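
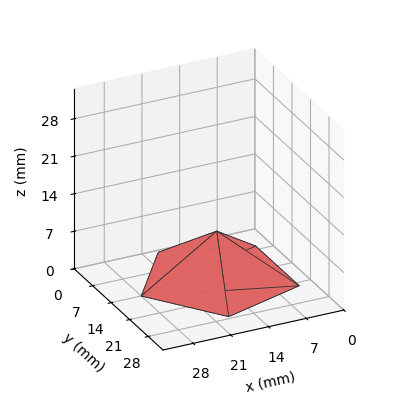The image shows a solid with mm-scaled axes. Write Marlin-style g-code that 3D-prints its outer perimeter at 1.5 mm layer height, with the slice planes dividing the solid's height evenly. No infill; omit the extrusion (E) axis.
Reading the render: the shape is a regular 5-sided pyramid, base circumscribed radius ≈ 14 mm, apex at z ≈ 9 mm (dimensions read to the nearest mm from the axis ticks). For the g-code, the solid's height is divided into equal slices at the stated Δz and each level perimeter traced with G1 moves after a G0 lift.

; perimeter-only toolpath
G21 ; units = mm
G90 ; absolute positioning
G28 ; home
; layer 1
G0 Z1.5
G0 X25.7 Y14.0
G1 X17.6 Y25.1
G1 X4.6 Y20.8
G1 X4.6 Y7.2
G1 X17.6 Y2.9
G1 X25.7 Y14.0
; layer 2
G0 Z3.0
G0 X23.3 Y14.0
G1 X16.9 Y22.9
G1 X6.5 Y19.5
G1 X6.5 Y8.5
G1 X16.9 Y5.1
G1 X23.3 Y14.0
; layer 3
G0 Z4.5
G0 X21.0 Y14.0
G1 X16.1 Y20.6
G1 X8.3 Y18.1
G1 X8.3 Y9.9
G1 X16.1 Y7.3
G1 X21.0 Y14.0
; layer 4
G0 Z6.0
G0 X18.7 Y14.0
G1 X15.4 Y18.4
G1 X10.2 Y16.7
G1 X10.2 Y11.3
G1 X15.4 Y9.6
G1 X18.7 Y14.0
; layer 5
G0 Z7.5
G0 X16.3 Y14.0
G1 X14.7 Y16.2
G1 X12.1 Y15.4
G1 X12.1 Y12.6
G1 X14.7 Y11.8
G1 X16.3 Y14.0
M2 ; end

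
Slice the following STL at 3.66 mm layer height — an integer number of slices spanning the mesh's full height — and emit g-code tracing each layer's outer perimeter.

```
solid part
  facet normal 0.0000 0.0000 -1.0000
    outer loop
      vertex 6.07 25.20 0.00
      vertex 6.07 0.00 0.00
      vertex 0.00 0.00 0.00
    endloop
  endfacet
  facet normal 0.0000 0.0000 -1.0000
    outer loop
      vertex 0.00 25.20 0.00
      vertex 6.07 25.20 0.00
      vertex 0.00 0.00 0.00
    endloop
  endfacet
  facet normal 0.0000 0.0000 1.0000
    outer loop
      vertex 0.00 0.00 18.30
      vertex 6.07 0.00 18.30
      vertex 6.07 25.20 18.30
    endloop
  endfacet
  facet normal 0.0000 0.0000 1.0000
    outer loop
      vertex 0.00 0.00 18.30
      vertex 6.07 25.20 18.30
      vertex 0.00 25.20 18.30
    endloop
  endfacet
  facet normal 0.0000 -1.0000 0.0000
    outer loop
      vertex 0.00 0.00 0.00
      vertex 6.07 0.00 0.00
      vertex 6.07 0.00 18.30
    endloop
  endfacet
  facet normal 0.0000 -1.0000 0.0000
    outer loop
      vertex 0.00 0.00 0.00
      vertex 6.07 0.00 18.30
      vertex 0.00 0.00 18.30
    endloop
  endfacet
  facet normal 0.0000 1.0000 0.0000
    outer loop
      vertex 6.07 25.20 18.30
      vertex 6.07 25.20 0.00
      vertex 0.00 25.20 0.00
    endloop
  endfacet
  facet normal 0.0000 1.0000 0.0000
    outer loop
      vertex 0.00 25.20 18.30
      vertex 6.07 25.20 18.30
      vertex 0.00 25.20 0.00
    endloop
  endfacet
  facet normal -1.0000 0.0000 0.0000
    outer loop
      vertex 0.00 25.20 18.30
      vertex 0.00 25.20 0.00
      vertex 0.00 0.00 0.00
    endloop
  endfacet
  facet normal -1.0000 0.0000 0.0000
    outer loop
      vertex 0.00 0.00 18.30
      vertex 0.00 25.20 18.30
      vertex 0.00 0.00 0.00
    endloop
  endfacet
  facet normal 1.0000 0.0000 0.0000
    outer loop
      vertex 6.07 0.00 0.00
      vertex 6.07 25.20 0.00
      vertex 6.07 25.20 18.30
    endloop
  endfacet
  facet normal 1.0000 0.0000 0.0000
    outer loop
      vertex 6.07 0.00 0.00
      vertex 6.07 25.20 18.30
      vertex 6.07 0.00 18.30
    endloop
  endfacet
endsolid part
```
; perimeter-only toolpath
G21 ; units = mm
G90 ; absolute positioning
G28 ; home
; layer 1
G0 Z3.66
G0 X0.00 Y0.00
G1 X6.07 Y0.00
G1 X6.07 Y25.20
G1 X0.00 Y25.20
G1 X0.00 Y0.00
; layer 2
G0 Z7.32
G0 X0.00 Y0.00
G1 X6.07 Y0.00
G1 X6.07 Y25.20
G1 X0.00 Y25.20
G1 X0.00 Y0.00
; layer 3
G0 Z10.98
G0 X0.00 Y0.00
G1 X6.07 Y0.00
G1 X6.07 Y25.20
G1 X0.00 Y25.20
G1 X0.00 Y0.00
; layer 4
G0 Z14.64
G0 X0.00 Y0.00
G1 X6.07 Y0.00
G1 X6.07 Y25.20
G1 X0.00 Y25.20
G1 X0.00 Y0.00
; layer 5
G0 Z18.30
G0 X0.00 Y0.00
G1 X6.07 Y0.00
G1 X6.07 Y25.20
G1 X0.00 Y25.20
G1 X0.00 Y0.00
M2 ; end

The solid is a rectangular box, roughly 6.07 × 25.2 mm footprint and 18.3 mm tall. Slicing at Δz = 3.66 mm — 5 equal slices spanning the solid's height, so layer i sits at z = i·h/5 — gives 5 non-empty perimeters. Each is a 4-segment closed polygon; G0 lifts to the layer z and rapids to the start vertex, then G1 traces the edges.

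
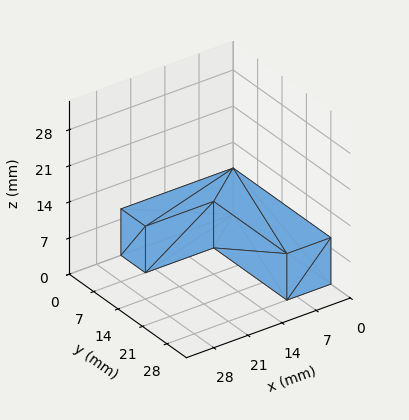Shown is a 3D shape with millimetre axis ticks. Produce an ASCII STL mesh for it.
Reading the render: the shape is an L-shaped prism: outer 23 × 28 mm, arm thicknesses ≈ 7 mm (horizontal) and 9 mm (vertical), extruded 9 mm in z (dimensions read to the nearest mm from the axis ticks). For the STL, each face is triangulated and given an outward normal.

solid part
  facet normal 0.0000 0.0000 -1.0000
    outer loop
      vertex 23.000 7.000 0.000
      vertex 23.000 0.000 0.000
      vertex 0.000 0.000 0.000
    endloop
  endfacet
  facet normal 0.0000 0.0000 -1.0000
    outer loop
      vertex 9.000 7.000 0.000
      vertex 23.000 7.000 0.000
      vertex 0.000 0.000 0.000
    endloop
  endfacet
  facet normal 0.0000 0.0000 -1.0000
    outer loop
      vertex 9.000 28.000 0.000
      vertex 9.000 7.000 0.000
      vertex 0.000 0.000 0.000
    endloop
  endfacet
  facet normal 0.0000 0.0000 -1.0000
    outer loop
      vertex 0.000 28.000 0.000
      vertex 9.000 28.000 0.000
      vertex 0.000 0.000 0.000
    endloop
  endfacet
  facet normal 0.0000 0.0000 1.0000
    outer loop
      vertex 0.000 0.000 9.000
      vertex 23.000 0.000 9.000
      vertex 23.000 7.000 9.000
    endloop
  endfacet
  facet normal 0.0000 0.0000 1.0000
    outer loop
      vertex 0.000 0.000 9.000
      vertex 23.000 7.000 9.000
      vertex 9.000 7.000 9.000
    endloop
  endfacet
  facet normal 0.0000 0.0000 1.0000
    outer loop
      vertex 0.000 0.000 9.000
      vertex 9.000 7.000 9.000
      vertex 9.000 28.000 9.000
    endloop
  endfacet
  facet normal 0.0000 0.0000 1.0000
    outer loop
      vertex 0.000 0.000 9.000
      vertex 9.000 28.000 9.000
      vertex 0.000 28.000 9.000
    endloop
  endfacet
  facet normal 0.0000 -1.0000 0.0000
    outer loop
      vertex 0.000 0.000 0.000
      vertex 23.000 0.000 0.000
      vertex 23.000 0.000 9.000
    endloop
  endfacet
  facet normal 0.0000 -1.0000 0.0000
    outer loop
      vertex 0.000 0.000 0.000
      vertex 23.000 0.000 9.000
      vertex 0.000 0.000 9.000
    endloop
  endfacet
  facet normal 1.0000 0.0000 0.0000
    outer loop
      vertex 23.000 0.000 0.000
      vertex 23.000 7.000 0.000
      vertex 23.000 7.000 9.000
    endloop
  endfacet
  facet normal 1.0000 0.0000 0.0000
    outer loop
      vertex 23.000 0.000 0.000
      vertex 23.000 7.000 9.000
      vertex 23.000 0.000 9.000
    endloop
  endfacet
  facet normal 0.0000 1.0000 0.0000
    outer loop
      vertex 23.000 7.000 0.000
      vertex 9.000 7.000 0.000
      vertex 9.000 7.000 9.000
    endloop
  endfacet
  facet normal 0.0000 1.0000 0.0000
    outer loop
      vertex 23.000 7.000 0.000
      vertex 9.000 7.000 9.000
      vertex 23.000 7.000 9.000
    endloop
  endfacet
  facet normal 1.0000 0.0000 0.0000
    outer loop
      vertex 9.000 7.000 0.000
      vertex 9.000 28.000 0.000
      vertex 9.000 28.000 9.000
    endloop
  endfacet
  facet normal 1.0000 0.0000 0.0000
    outer loop
      vertex 9.000 7.000 0.000
      vertex 9.000 28.000 9.000
      vertex 9.000 7.000 9.000
    endloop
  endfacet
  facet normal 0.0000 1.0000 0.0000
    outer loop
      vertex 9.000 28.000 0.000
      vertex 0.000 28.000 0.000
      vertex 0.000 28.000 9.000
    endloop
  endfacet
  facet normal 0.0000 1.0000 0.0000
    outer loop
      vertex 9.000 28.000 0.000
      vertex 0.000 28.000 9.000
      vertex 9.000 28.000 9.000
    endloop
  endfacet
  facet normal -1.0000 0.0000 0.0000
    outer loop
      vertex 0.000 28.000 0.000
      vertex 0.000 0.000 0.000
      vertex 0.000 0.000 9.000
    endloop
  endfacet
  facet normal -1.0000 0.0000 0.0000
    outer loop
      vertex 0.000 28.000 0.000
      vertex 0.000 0.000 9.000
      vertex 0.000 28.000 9.000
    endloop
  endfacet
endsolid part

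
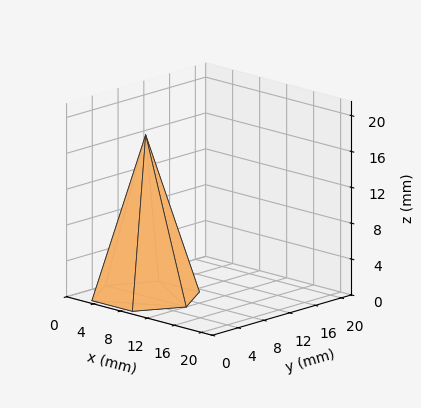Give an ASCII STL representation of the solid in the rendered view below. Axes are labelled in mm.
Reading the render: the shape is a regular 6-sided pyramid, base circumscribed radius ≈ 6 mm, apex at z ≈ 18 mm (dimensions read to the nearest mm from the axis ticks). For the STL, each face is triangulated and given an outward normal.

solid part
  facet normal 0.0000 0.0000 -1.0000
    outer loop
      vertex 3.00 11.20 0.00
      vertex 9.00 11.20 0.00
      vertex 12.00 6.00 0.00
    endloop
  endfacet
  facet normal 0.0000 0.0000 -1.0000
    outer loop
      vertex 0.00 6.00 0.00
      vertex 3.00 11.20 0.00
      vertex 12.00 6.00 0.00
    endloop
  endfacet
  facet normal 0.0000 0.0000 -1.0000
    outer loop
      vertex 3.00 0.80 0.00
      vertex 0.00 6.00 0.00
      vertex 12.00 6.00 0.00
    endloop
  endfacet
  facet normal 0.0000 0.0000 -1.0000
    outer loop
      vertex 9.00 0.80 0.00
      vertex 3.00 0.80 0.00
      vertex 12.00 6.00 0.00
    endloop
  endfacet
  facet normal 0.8322 0.4801 0.2774
    outer loop
      vertex 12.00 6.00 0.00
      vertex 9.00 11.20 0.00
      vertex 6.00 6.00 18.00
    endloop
  endfacet
  facet normal 0.0000 0.9607 0.2775
    outer loop
      vertex 9.00 11.20 0.00
      vertex 3.00 11.20 0.00
      vertex 6.00 6.00 18.00
    endloop
  endfacet
  facet normal -0.8322 0.4801 0.2774
    outer loop
      vertex 3.00 11.20 0.00
      vertex 0.00 6.00 0.00
      vertex 6.00 6.00 18.00
    endloop
  endfacet
  facet normal -0.8322 -0.4801 0.2774
    outer loop
      vertex 0.00 6.00 0.00
      vertex 3.00 0.80 0.00
      vertex 6.00 6.00 18.00
    endloop
  endfacet
  facet normal 0.0000 -0.9607 0.2775
    outer loop
      vertex 3.00 0.80 0.00
      vertex 9.00 0.80 0.00
      vertex 6.00 6.00 18.00
    endloop
  endfacet
  facet normal 0.8322 -0.4801 0.2774
    outer loop
      vertex 9.00 0.80 0.00
      vertex 12.00 6.00 0.00
      vertex 6.00 6.00 18.00
    endloop
  endfacet
endsolid part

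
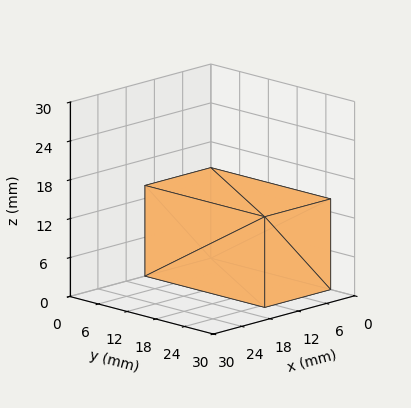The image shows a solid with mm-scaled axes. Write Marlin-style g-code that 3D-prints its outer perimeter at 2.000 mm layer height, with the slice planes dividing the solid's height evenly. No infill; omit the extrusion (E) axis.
Reading the render: the shape is a rectangular box, roughly 14 × 25 mm footprint and 14 mm tall (dimensions read to the nearest mm from the axis ticks). For the g-code, the solid's height is divided into equal slices at the stated Δz and each level perimeter traced with G1 moves after a G0 lift.

; perimeter-only toolpath
G21 ; units = mm
G90 ; absolute positioning
G28 ; home
; layer 1
G0 Z2.000
G0 X0.000 Y0.000
G1 X14.000 Y0.000
G1 X14.000 Y25.000
G1 X0.000 Y25.000
G1 X0.000 Y0.000
; layer 2
G0 Z4.000
G0 X0.000 Y0.000
G1 X14.000 Y0.000
G1 X14.000 Y25.000
G1 X0.000 Y25.000
G1 X0.000 Y0.000
; layer 3
G0 Z6.000
G0 X0.000 Y0.000
G1 X14.000 Y0.000
G1 X14.000 Y25.000
G1 X0.000 Y25.000
G1 X0.000 Y0.000
; layer 4
G0 Z8.000
G0 X0.000 Y0.000
G1 X14.000 Y0.000
G1 X14.000 Y25.000
G1 X0.000 Y25.000
G1 X0.000 Y0.000
; layer 5
G0 Z10.000
G0 X0.000 Y0.000
G1 X14.000 Y0.000
G1 X14.000 Y25.000
G1 X0.000 Y25.000
G1 X0.000 Y0.000
; layer 6
G0 Z12.000
G0 X0.000 Y0.000
G1 X14.000 Y0.000
G1 X14.000 Y25.000
G1 X0.000 Y25.000
G1 X0.000 Y0.000
; layer 7
G0 Z14.000
G0 X0.000 Y0.000
G1 X14.000 Y0.000
G1 X14.000 Y25.000
G1 X0.000 Y25.000
G1 X0.000 Y0.000
M2 ; end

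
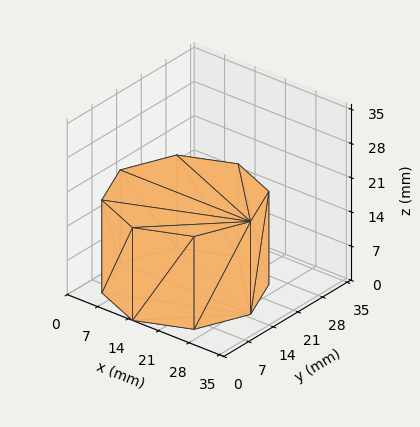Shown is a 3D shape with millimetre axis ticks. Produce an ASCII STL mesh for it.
Reading the render: the shape is a regular 8-sided prism (a cylinder approximated with 8 flat sides), circumscribed radius ≈ 15 mm, height ≈ 19 mm (dimensions read to the nearest mm from the axis ticks). For the STL, each face is triangulated and given an outward normal.

solid part
  facet normal 0.0000 0.0000 -1.0000
    outer loop
      vertex 15.000 30.000 0.000
      vertex 25.607 25.607 0.000
      vertex 30.000 15.000 0.000
    endloop
  endfacet
  facet normal 0.0000 0.0000 -1.0000
    outer loop
      vertex 4.393 25.607 0.000
      vertex 15.000 30.000 0.000
      vertex 30.000 15.000 0.000
    endloop
  endfacet
  facet normal 0.0000 0.0000 -1.0000
    outer loop
      vertex 0.000 15.000 0.000
      vertex 4.393 25.607 0.000
      vertex 30.000 15.000 0.000
    endloop
  endfacet
  facet normal 0.0000 0.0000 -1.0000
    outer loop
      vertex 4.393 4.393 0.000
      vertex 0.000 15.000 0.000
      vertex 30.000 15.000 0.000
    endloop
  endfacet
  facet normal 0.0000 0.0000 -1.0000
    outer loop
      vertex 15.000 0.000 0.000
      vertex 4.393 4.393 0.000
      vertex 30.000 15.000 0.000
    endloop
  endfacet
  facet normal 0.0000 0.0000 -1.0000
    outer loop
      vertex 25.607 4.393 0.000
      vertex 15.000 0.000 0.000
      vertex 30.000 15.000 0.000
    endloop
  endfacet
  facet normal 0.0000 0.0000 1.0000
    outer loop
      vertex 30.000 15.000 19.000
      vertex 25.607 25.607 19.000
      vertex 15.000 30.000 19.000
    endloop
  endfacet
  facet normal 0.0000 0.0000 1.0000
    outer loop
      vertex 30.000 15.000 19.000
      vertex 15.000 30.000 19.000
      vertex 4.393 25.607 19.000
    endloop
  endfacet
  facet normal 0.0000 0.0000 1.0000
    outer loop
      vertex 30.000 15.000 19.000
      vertex 4.393 25.607 19.000
      vertex 0.000 15.000 19.000
    endloop
  endfacet
  facet normal 0.0000 0.0000 1.0000
    outer loop
      vertex 30.000 15.000 19.000
      vertex 0.000 15.000 19.000
      vertex 4.393 4.393 19.000
    endloop
  endfacet
  facet normal 0.0000 0.0000 1.0000
    outer loop
      vertex 30.000 15.000 19.000
      vertex 4.393 4.393 19.000
      vertex 15.000 0.000 19.000
    endloop
  endfacet
  facet normal 0.0000 0.0000 1.0000
    outer loop
      vertex 30.000 15.000 19.000
      vertex 15.000 0.000 19.000
      vertex 25.607 4.393 19.000
    endloop
  endfacet
  facet normal 0.9239 0.3826 0.0000
    outer loop
      vertex 30.000 15.000 0.000
      vertex 25.607 25.607 0.000
      vertex 25.607 25.607 19.000
    endloop
  endfacet
  facet normal 0.9239 0.3826 0.0000
    outer loop
      vertex 30.000 15.000 0.000
      vertex 25.607 25.607 19.000
      vertex 30.000 15.000 19.000
    endloop
  endfacet
  facet normal 0.3826 0.9239 0.0000
    outer loop
      vertex 25.607 25.607 0.000
      vertex 15.000 30.000 0.000
      vertex 15.000 30.000 19.000
    endloop
  endfacet
  facet normal 0.3826 0.9239 0.0000
    outer loop
      vertex 25.607 25.607 0.000
      vertex 15.000 30.000 19.000
      vertex 25.607 25.607 19.000
    endloop
  endfacet
  facet normal -0.3826 0.9239 0.0000
    outer loop
      vertex 15.000 30.000 0.000
      vertex 4.393 25.607 0.000
      vertex 4.393 25.607 19.000
    endloop
  endfacet
  facet normal -0.3826 0.9239 0.0000
    outer loop
      vertex 15.000 30.000 0.000
      vertex 4.393 25.607 19.000
      vertex 15.000 30.000 19.000
    endloop
  endfacet
  facet normal -0.9239 0.3826 0.0000
    outer loop
      vertex 4.393 25.607 0.000
      vertex 0.000 15.000 0.000
      vertex 0.000 15.000 19.000
    endloop
  endfacet
  facet normal -0.9239 0.3826 0.0000
    outer loop
      vertex 4.393 25.607 0.000
      vertex 0.000 15.000 19.000
      vertex 4.393 25.607 19.000
    endloop
  endfacet
  facet normal -0.9239 -0.3826 0.0000
    outer loop
      vertex 0.000 15.000 0.000
      vertex 4.393 4.393 0.000
      vertex 4.393 4.393 19.000
    endloop
  endfacet
  facet normal -0.9239 -0.3826 0.0000
    outer loop
      vertex 0.000 15.000 0.000
      vertex 4.393 4.393 19.000
      vertex 0.000 15.000 19.000
    endloop
  endfacet
  facet normal -0.3826 -0.9239 0.0000
    outer loop
      vertex 4.393 4.393 0.000
      vertex 15.000 0.000 0.000
      vertex 15.000 0.000 19.000
    endloop
  endfacet
  facet normal -0.3826 -0.9239 0.0000
    outer loop
      vertex 4.393 4.393 0.000
      vertex 15.000 0.000 19.000
      vertex 4.393 4.393 19.000
    endloop
  endfacet
  facet normal 0.3826 -0.9239 0.0000
    outer loop
      vertex 15.000 0.000 0.000
      vertex 25.607 4.393 0.000
      vertex 25.607 4.393 19.000
    endloop
  endfacet
  facet normal 0.3826 -0.9239 0.0000
    outer loop
      vertex 15.000 0.000 0.000
      vertex 25.607 4.393 19.000
      vertex 15.000 0.000 19.000
    endloop
  endfacet
  facet normal 0.9239 -0.3826 0.0000
    outer loop
      vertex 25.607 4.393 0.000
      vertex 30.000 15.000 0.000
      vertex 30.000 15.000 19.000
    endloop
  endfacet
  facet normal 0.9239 -0.3826 0.0000
    outer loop
      vertex 25.607 4.393 0.000
      vertex 30.000 15.000 19.000
      vertex 25.607 4.393 19.000
    endloop
  endfacet
endsolid part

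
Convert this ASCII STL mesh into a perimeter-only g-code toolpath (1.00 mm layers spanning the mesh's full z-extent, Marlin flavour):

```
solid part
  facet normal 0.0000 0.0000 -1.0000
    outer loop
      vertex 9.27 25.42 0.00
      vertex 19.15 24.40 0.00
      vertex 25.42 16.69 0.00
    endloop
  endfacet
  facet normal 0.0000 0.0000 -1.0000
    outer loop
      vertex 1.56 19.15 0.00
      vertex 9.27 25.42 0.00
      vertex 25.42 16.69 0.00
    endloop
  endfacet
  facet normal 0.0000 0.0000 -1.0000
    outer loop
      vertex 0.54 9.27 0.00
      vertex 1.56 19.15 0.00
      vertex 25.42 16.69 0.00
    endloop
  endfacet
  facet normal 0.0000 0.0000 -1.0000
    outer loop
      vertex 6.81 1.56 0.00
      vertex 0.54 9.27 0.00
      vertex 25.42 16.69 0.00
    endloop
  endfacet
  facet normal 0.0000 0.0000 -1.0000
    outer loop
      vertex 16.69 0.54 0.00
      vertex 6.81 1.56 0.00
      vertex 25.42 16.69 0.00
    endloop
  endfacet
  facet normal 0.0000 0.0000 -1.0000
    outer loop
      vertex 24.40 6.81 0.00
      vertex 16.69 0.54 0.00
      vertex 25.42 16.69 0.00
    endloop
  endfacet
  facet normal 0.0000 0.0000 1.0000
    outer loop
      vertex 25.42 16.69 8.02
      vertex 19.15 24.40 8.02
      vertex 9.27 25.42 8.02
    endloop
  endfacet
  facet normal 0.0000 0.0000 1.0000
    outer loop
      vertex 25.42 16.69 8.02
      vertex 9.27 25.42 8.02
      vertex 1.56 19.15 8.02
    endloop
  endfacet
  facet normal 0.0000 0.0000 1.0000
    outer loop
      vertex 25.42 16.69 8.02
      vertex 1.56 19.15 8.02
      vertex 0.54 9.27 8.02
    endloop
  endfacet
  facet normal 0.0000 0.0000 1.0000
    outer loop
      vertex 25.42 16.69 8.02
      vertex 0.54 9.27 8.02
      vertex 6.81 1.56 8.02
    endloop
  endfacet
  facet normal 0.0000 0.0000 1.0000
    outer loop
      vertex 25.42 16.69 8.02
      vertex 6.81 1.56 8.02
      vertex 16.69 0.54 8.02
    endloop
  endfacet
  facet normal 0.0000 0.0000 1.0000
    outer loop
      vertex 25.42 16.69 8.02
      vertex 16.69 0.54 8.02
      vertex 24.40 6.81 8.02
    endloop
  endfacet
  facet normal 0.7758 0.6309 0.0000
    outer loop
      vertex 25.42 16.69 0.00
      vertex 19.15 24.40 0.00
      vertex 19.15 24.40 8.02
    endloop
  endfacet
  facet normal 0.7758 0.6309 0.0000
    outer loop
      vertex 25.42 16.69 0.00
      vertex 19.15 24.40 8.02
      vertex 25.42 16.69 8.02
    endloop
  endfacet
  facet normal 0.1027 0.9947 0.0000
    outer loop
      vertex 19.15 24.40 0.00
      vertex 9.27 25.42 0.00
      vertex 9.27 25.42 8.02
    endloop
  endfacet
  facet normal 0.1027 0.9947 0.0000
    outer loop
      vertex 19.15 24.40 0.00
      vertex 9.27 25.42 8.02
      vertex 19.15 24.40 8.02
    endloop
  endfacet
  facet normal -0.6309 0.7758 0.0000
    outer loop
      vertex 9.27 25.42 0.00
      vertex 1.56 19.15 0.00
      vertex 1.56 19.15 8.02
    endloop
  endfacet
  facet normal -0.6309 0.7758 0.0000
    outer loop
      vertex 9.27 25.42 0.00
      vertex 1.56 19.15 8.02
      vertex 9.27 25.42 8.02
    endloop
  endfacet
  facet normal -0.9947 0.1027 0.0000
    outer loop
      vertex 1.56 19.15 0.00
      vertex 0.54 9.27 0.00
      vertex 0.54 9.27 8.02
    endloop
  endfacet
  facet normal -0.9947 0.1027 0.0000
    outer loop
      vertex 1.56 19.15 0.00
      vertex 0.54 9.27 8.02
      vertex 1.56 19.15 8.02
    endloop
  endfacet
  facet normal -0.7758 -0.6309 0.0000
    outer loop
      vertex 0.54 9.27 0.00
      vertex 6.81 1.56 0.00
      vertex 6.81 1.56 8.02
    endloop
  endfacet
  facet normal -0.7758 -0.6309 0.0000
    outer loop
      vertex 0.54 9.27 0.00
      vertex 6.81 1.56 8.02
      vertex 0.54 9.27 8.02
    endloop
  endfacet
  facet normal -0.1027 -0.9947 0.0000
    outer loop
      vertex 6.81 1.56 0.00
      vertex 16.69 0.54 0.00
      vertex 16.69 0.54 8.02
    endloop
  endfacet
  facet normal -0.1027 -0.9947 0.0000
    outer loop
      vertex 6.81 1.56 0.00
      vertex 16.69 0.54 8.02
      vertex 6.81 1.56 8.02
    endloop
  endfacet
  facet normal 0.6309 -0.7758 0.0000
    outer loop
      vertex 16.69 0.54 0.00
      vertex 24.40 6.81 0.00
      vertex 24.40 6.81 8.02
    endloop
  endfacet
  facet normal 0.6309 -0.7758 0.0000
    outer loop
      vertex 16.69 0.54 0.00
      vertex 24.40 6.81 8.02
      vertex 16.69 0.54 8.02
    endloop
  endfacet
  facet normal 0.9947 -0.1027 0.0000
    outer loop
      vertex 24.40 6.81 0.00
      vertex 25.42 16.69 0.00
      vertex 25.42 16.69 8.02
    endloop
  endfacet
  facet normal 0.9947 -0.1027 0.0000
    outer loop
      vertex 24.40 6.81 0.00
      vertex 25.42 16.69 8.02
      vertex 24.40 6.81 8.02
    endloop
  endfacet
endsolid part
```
; perimeter-only toolpath
G21 ; units = mm
G90 ; absolute positioning
G28 ; home
; layer 1
G0 Z1.00
G0 X25.42 Y16.69
G1 X19.15 Y24.40
G1 X9.27 Y25.42
G1 X1.56 Y19.15
G1 X0.54 Y9.27
G1 X6.81 Y1.56
G1 X16.69 Y0.54
G1 X24.40 Y6.81
G1 X25.42 Y16.69
; layer 2
G0 Z2.00
G0 X25.42 Y16.69
G1 X19.15 Y24.40
G1 X9.27 Y25.42
G1 X1.56 Y19.15
G1 X0.54 Y9.27
G1 X6.81 Y1.56
G1 X16.69 Y0.54
G1 X24.40 Y6.81
G1 X25.42 Y16.69
; layer 3
G0 Z3.01
G0 X25.42 Y16.69
G1 X19.15 Y24.40
G1 X9.27 Y25.42
G1 X1.56 Y19.15
G1 X0.54 Y9.27
G1 X6.81 Y1.56
G1 X16.69 Y0.54
G1 X24.40 Y6.81
G1 X25.42 Y16.69
; layer 4
G0 Z4.01
G0 X25.42 Y16.69
G1 X19.15 Y24.40
G1 X9.27 Y25.42
G1 X1.56 Y19.15
G1 X0.54 Y9.27
G1 X6.81 Y1.56
G1 X16.69 Y0.54
G1 X24.40 Y6.81
G1 X25.42 Y16.69
; layer 5
G0 Z5.01
G0 X25.42 Y16.69
G1 X19.15 Y24.40
G1 X9.27 Y25.42
G1 X1.56 Y19.15
G1 X0.54 Y9.27
G1 X6.81 Y1.56
G1 X16.69 Y0.54
G1 X24.40 Y6.81
G1 X25.42 Y16.69
; layer 6
G0 Z6.01
G0 X25.42 Y16.69
G1 X19.15 Y24.40
G1 X9.27 Y25.42
G1 X1.56 Y19.15
G1 X0.54 Y9.27
G1 X6.81 Y1.56
G1 X16.69 Y0.54
G1 X24.40 Y6.81
G1 X25.42 Y16.69
; layer 7
G0 Z7.02
G0 X25.42 Y16.69
G1 X19.15 Y24.40
G1 X9.27 Y25.42
G1 X1.56 Y19.15
G1 X0.54 Y9.27
G1 X6.81 Y1.56
G1 X16.69 Y0.54
G1 X24.40 Y6.81
G1 X25.42 Y16.69
; layer 8
G0 Z8.02
G0 X25.42 Y16.69
G1 X19.15 Y24.40
G1 X9.27 Y25.42
G1 X1.56 Y19.15
G1 X0.54 Y9.27
G1 X6.81 Y1.56
G1 X16.69 Y0.54
G1 X24.40 Y6.81
G1 X25.42 Y16.69
M2 ; end

The solid is a regular 8-sided prism (a cylinder approximated with 8 flat sides), circumscribed radius ≈ 13 mm, height ≈ 8.02 mm. Slicing at Δz = 1.00 mm — 8 equal slices spanning the solid's height, so layer i sits at z = i·h/8 — gives 8 non-empty perimeters. Each is a 8-segment closed polygon; G0 lifts to the layer z and rapids to the start vertex, then G1 traces the edges.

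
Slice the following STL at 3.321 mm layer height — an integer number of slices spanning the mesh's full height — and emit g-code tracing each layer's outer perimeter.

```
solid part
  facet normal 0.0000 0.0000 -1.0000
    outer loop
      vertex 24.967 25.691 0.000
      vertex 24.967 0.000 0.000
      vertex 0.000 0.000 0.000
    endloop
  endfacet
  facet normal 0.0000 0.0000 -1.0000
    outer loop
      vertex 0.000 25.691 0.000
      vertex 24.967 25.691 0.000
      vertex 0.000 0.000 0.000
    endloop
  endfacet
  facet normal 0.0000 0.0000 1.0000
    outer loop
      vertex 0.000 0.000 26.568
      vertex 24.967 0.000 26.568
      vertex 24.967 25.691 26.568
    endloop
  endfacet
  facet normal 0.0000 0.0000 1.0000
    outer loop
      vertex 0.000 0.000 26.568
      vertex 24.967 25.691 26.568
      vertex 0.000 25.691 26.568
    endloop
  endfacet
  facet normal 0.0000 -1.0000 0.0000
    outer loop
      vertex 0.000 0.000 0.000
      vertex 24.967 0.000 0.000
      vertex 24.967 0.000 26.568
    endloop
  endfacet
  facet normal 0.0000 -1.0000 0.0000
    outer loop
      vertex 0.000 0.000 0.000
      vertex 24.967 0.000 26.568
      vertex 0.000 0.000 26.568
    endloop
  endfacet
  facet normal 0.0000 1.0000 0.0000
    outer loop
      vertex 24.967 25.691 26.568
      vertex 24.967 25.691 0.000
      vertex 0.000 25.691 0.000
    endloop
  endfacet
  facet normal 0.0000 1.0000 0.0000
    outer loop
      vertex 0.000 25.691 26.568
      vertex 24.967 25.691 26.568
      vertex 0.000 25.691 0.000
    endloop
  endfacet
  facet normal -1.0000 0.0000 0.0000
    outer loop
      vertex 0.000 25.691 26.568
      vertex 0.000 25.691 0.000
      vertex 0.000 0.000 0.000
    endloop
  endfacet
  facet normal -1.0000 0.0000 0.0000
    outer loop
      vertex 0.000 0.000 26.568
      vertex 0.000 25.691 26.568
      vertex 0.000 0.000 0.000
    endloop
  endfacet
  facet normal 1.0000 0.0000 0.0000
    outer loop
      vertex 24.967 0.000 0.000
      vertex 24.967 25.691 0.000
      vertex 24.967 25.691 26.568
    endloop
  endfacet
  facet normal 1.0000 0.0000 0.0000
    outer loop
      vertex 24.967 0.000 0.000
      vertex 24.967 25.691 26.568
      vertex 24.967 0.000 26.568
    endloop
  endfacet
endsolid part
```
; perimeter-only toolpath
G21 ; units = mm
G90 ; absolute positioning
G28 ; home
; layer 1
G0 Z3.321
G0 X0.000 Y0.000
G1 X24.967 Y0.000
G1 X24.967 Y25.691
G1 X0.000 Y25.691
G1 X0.000 Y0.000
; layer 2
G0 Z6.642
G0 X0.000 Y0.000
G1 X24.967 Y0.000
G1 X24.967 Y25.691
G1 X0.000 Y25.691
G1 X0.000 Y0.000
; layer 3
G0 Z9.963
G0 X0.000 Y0.000
G1 X24.967 Y0.000
G1 X24.967 Y25.691
G1 X0.000 Y25.691
G1 X0.000 Y0.000
; layer 4
G0 Z13.284
G0 X0.000 Y0.000
G1 X24.967 Y0.000
G1 X24.967 Y25.691
G1 X0.000 Y25.691
G1 X0.000 Y0.000
; layer 5
G0 Z16.605
G0 X0.000 Y0.000
G1 X24.967 Y0.000
G1 X24.967 Y25.691
G1 X0.000 Y25.691
G1 X0.000 Y0.000
; layer 6
G0 Z19.926
G0 X0.000 Y0.000
G1 X24.967 Y0.000
G1 X24.967 Y25.691
G1 X0.000 Y25.691
G1 X0.000 Y0.000
; layer 7
G0 Z23.247
G0 X0.000 Y0.000
G1 X24.967 Y0.000
G1 X24.967 Y25.691
G1 X0.000 Y25.691
G1 X0.000 Y0.000
; layer 8
G0 Z26.568
G0 X0.000 Y0.000
G1 X24.967 Y0.000
G1 X24.967 Y25.691
G1 X0.000 Y25.691
G1 X0.000 Y0.000
M2 ; end

The solid is a rectangular box, roughly 25 × 25.7 mm footprint and 26.6 mm tall. Slicing at Δz = 3.321 mm — 8 equal slices spanning the solid's height, so layer i sits at z = i·h/8 — gives 8 non-empty perimeters. Each is a 4-segment closed polygon; G0 lifts to the layer z and rapids to the start vertex, then G1 traces the edges.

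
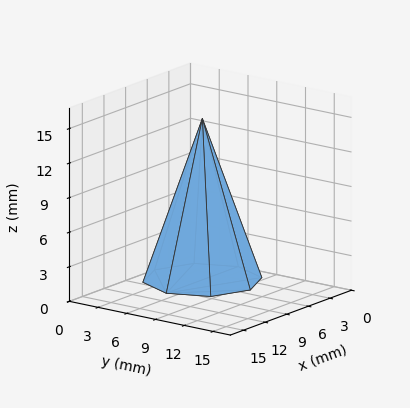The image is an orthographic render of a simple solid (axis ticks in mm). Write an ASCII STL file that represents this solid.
Reading the render: the shape is a regular 8-sided pyramid, base circumscribed radius ≈ 5 mm, apex at z ≈ 14 mm (dimensions read to the nearest mm from the axis ticks). For the STL, each face is triangulated and given an outward normal.

solid part
  facet normal 0.0000 0.0000 -1.0000
    outer loop
      vertex 5.00 10.00 0.00
      vertex 8.54 8.54 0.00
      vertex 10.00 5.00 0.00
    endloop
  endfacet
  facet normal 0.0000 0.0000 -1.0000
    outer loop
      vertex 1.46 8.54 0.00
      vertex 5.00 10.00 0.00
      vertex 10.00 5.00 0.00
    endloop
  endfacet
  facet normal 0.0000 0.0000 -1.0000
    outer loop
      vertex 0.00 5.00 0.00
      vertex 1.46 8.54 0.00
      vertex 10.00 5.00 0.00
    endloop
  endfacet
  facet normal 0.0000 0.0000 -1.0000
    outer loop
      vertex 1.46 1.46 0.00
      vertex 0.00 5.00 0.00
      vertex 10.00 5.00 0.00
    endloop
  endfacet
  facet normal 0.0000 0.0000 -1.0000
    outer loop
      vertex 5.00 0.00 0.00
      vertex 1.46 1.46 0.00
      vertex 10.00 5.00 0.00
    endloop
  endfacet
  facet normal 0.0000 0.0000 -1.0000
    outer loop
      vertex 8.54 1.46 0.00
      vertex 5.00 0.00 0.00
      vertex 10.00 5.00 0.00
    endloop
  endfacet
  facet normal 0.8779 0.3621 0.3135
    outer loop
      vertex 10.00 5.00 0.00
      vertex 8.54 8.54 0.00
      vertex 5.00 5.00 14.00
    endloop
  endfacet
  facet normal 0.3621 0.8779 0.3135
    outer loop
      vertex 8.54 8.54 0.00
      vertex 5.00 10.00 0.00
      vertex 5.00 5.00 14.00
    endloop
  endfacet
  facet normal -0.3621 0.8779 0.3135
    outer loop
      vertex 5.00 10.00 0.00
      vertex 1.46 8.54 0.00
      vertex 5.00 5.00 14.00
    endloop
  endfacet
  facet normal -0.8779 0.3621 0.3135
    outer loop
      vertex 1.46 8.54 0.00
      vertex 0.00 5.00 0.00
      vertex 5.00 5.00 14.00
    endloop
  endfacet
  facet normal -0.8779 -0.3621 0.3135
    outer loop
      vertex 0.00 5.00 0.00
      vertex 1.46 1.46 0.00
      vertex 5.00 5.00 14.00
    endloop
  endfacet
  facet normal -0.3621 -0.8779 0.3135
    outer loop
      vertex 1.46 1.46 0.00
      vertex 5.00 0.00 0.00
      vertex 5.00 5.00 14.00
    endloop
  endfacet
  facet normal 0.3621 -0.8779 0.3135
    outer loop
      vertex 5.00 0.00 0.00
      vertex 8.54 1.46 0.00
      vertex 5.00 5.00 14.00
    endloop
  endfacet
  facet normal 0.8779 -0.3621 0.3135
    outer loop
      vertex 8.54 1.46 0.00
      vertex 10.00 5.00 0.00
      vertex 5.00 5.00 14.00
    endloop
  endfacet
endsolid part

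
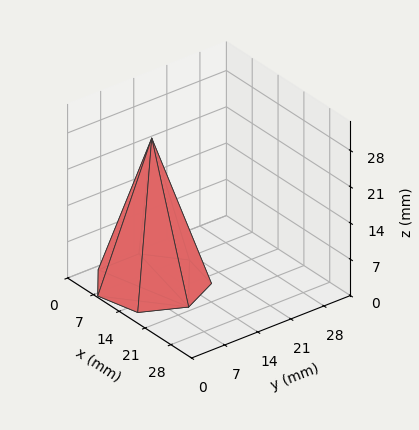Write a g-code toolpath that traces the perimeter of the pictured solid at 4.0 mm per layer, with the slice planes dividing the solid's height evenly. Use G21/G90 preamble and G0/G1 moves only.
Reading the render: the shape is a regular 7-sided pyramid, base circumscribed radius ≈ 10 mm, apex at z ≈ 28 mm (dimensions read to the nearest mm from the axis ticks). For the g-code, the solid's height is divided into equal slices at the stated Δz and each level perimeter traced with G1 moves after a G0 lift.

; perimeter-only toolpath
G21 ; units = mm
G90 ; absolute positioning
G28 ; home
; layer 1
G0 Z4.0
G0 X18.6 Y10.0
G1 X15.3 Y16.7
G1 X8.1 Y18.3
G1 X2.3 Y13.7
G1 X2.3 Y6.3
G1 X8.1 Y1.7
G1 X15.3 Y3.3
G1 X18.6 Y10.0
; layer 2
G0 Z8.0
G0 X17.1 Y10.0
G1 X14.4 Y15.6
G1 X8.4 Y16.9
G1 X3.6 Y13.1
G1 X3.6 Y6.9
G1 X8.4 Y3.1
G1 X14.4 Y4.4
G1 X17.1 Y10.0
; layer 3
G0 Z12.0
G0 X15.7 Y10.0
G1 X13.5 Y14.5
G1 X8.7 Y15.5
G1 X4.9 Y12.5
G1 X4.9 Y7.5
G1 X8.7 Y4.5
G1 X13.5 Y5.5
G1 X15.7 Y10.0
; layer 4
G0 Z16.0
G0 X14.3 Y10.0
G1 X12.7 Y13.3
G1 X9.1 Y14.2
G1 X6.1 Y11.8
G1 X6.1 Y8.2
G1 X9.1 Y5.8
G1 X12.7 Y6.7
G1 X14.3 Y10.0
; layer 5
G0 Z20.0
G0 X12.9 Y10.0
G1 X11.8 Y12.2
G1 X9.4 Y12.8
G1 X7.4 Y11.2
G1 X7.4 Y8.8
G1 X9.4 Y7.2
G1 X11.8 Y7.8
G1 X12.9 Y10.0
; layer 6
G0 Z24.0
G0 X11.4 Y10.0
G1 X10.9 Y11.1
G1 X9.7 Y11.4
G1 X8.7 Y10.6
G1 X8.7 Y9.4
G1 X9.7 Y8.6
G1 X10.9 Y8.9
G1 X11.4 Y10.0
M2 ; end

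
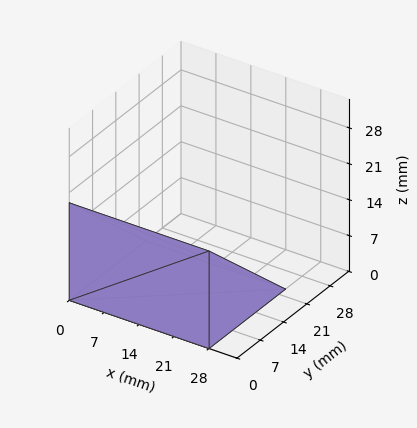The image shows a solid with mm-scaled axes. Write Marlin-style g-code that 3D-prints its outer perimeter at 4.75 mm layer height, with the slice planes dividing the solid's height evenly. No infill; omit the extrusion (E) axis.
Reading the render: the shape is a wedge (ramp): 28 × 23 mm base, rising to 19 mm along the y=0 edge and sloping linearly to z=0 at y=23 (dimensions read to the nearest mm from the axis ticks). For the g-code, the solid's height is divided into equal slices at the stated Δz and each level perimeter traced with G1 moves after a G0 lift.

; perimeter-only toolpath
G21 ; units = mm
G90 ; absolute positioning
G28 ; home
; layer 1
G0 Z4.75
G0 X0.00 Y0.00
G1 X28.00 Y0.00
G1 X28.00 Y17.25
G1 X0.00 Y17.25
G1 X0.00 Y0.00
; layer 2
G0 Z9.50
G0 X0.00 Y0.00
G1 X28.00 Y0.00
G1 X28.00 Y11.50
G1 X0.00 Y11.50
G1 X0.00 Y0.00
; layer 3
G0 Z14.25
G0 X0.00 Y0.00
G1 X28.00 Y0.00
G1 X28.00 Y5.75
G1 X0.00 Y5.75
G1 X0.00 Y0.00
M2 ; end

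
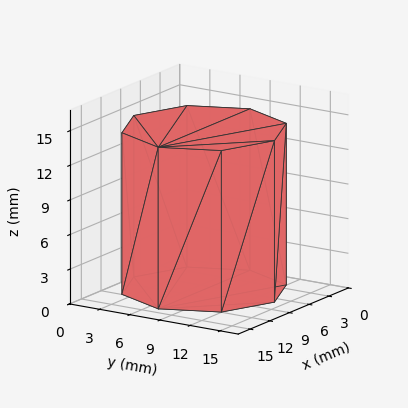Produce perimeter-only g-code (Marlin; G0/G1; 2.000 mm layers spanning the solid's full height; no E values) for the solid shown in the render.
Reading the render: the shape is a regular 8-sided prism (a cylinder approximated with 8 flat sides), circumscribed radius ≈ 7 mm, height ≈ 14 mm (dimensions read to the nearest mm from the axis ticks). For the g-code, the solid's height is divided into equal slices at the stated Δz and each level perimeter traced with G1 moves after a G0 lift.

; perimeter-only toolpath
G21 ; units = mm
G90 ; absolute positioning
G28 ; home
; layer 1
G0 Z2.000
G0 X14.000 Y7.000
G1 X11.950 Y11.950
G1 X7.000 Y14.000
G1 X2.050 Y11.950
G1 X0.000 Y7.000
G1 X2.050 Y2.050
G1 X7.000 Y0.000
G1 X11.950 Y2.050
G1 X14.000 Y7.000
; layer 2
G0 Z4.000
G0 X14.000 Y7.000
G1 X11.950 Y11.950
G1 X7.000 Y14.000
G1 X2.050 Y11.950
G1 X0.000 Y7.000
G1 X2.050 Y2.050
G1 X7.000 Y0.000
G1 X11.950 Y2.050
G1 X14.000 Y7.000
; layer 3
G0 Z6.000
G0 X14.000 Y7.000
G1 X11.950 Y11.950
G1 X7.000 Y14.000
G1 X2.050 Y11.950
G1 X0.000 Y7.000
G1 X2.050 Y2.050
G1 X7.000 Y0.000
G1 X11.950 Y2.050
G1 X14.000 Y7.000
; layer 4
G0 Z8.000
G0 X14.000 Y7.000
G1 X11.950 Y11.950
G1 X7.000 Y14.000
G1 X2.050 Y11.950
G1 X0.000 Y7.000
G1 X2.050 Y2.050
G1 X7.000 Y0.000
G1 X11.950 Y2.050
G1 X14.000 Y7.000
; layer 5
G0 Z10.000
G0 X14.000 Y7.000
G1 X11.950 Y11.950
G1 X7.000 Y14.000
G1 X2.050 Y11.950
G1 X0.000 Y7.000
G1 X2.050 Y2.050
G1 X7.000 Y0.000
G1 X11.950 Y2.050
G1 X14.000 Y7.000
; layer 6
G0 Z12.000
G0 X14.000 Y7.000
G1 X11.950 Y11.950
G1 X7.000 Y14.000
G1 X2.050 Y11.950
G1 X0.000 Y7.000
G1 X2.050 Y2.050
G1 X7.000 Y0.000
G1 X11.950 Y2.050
G1 X14.000 Y7.000
; layer 7
G0 Z14.000
G0 X14.000 Y7.000
G1 X11.950 Y11.950
G1 X7.000 Y14.000
G1 X2.050 Y11.950
G1 X0.000 Y7.000
G1 X2.050 Y2.050
G1 X7.000 Y0.000
G1 X11.950 Y2.050
G1 X14.000 Y7.000
M2 ; end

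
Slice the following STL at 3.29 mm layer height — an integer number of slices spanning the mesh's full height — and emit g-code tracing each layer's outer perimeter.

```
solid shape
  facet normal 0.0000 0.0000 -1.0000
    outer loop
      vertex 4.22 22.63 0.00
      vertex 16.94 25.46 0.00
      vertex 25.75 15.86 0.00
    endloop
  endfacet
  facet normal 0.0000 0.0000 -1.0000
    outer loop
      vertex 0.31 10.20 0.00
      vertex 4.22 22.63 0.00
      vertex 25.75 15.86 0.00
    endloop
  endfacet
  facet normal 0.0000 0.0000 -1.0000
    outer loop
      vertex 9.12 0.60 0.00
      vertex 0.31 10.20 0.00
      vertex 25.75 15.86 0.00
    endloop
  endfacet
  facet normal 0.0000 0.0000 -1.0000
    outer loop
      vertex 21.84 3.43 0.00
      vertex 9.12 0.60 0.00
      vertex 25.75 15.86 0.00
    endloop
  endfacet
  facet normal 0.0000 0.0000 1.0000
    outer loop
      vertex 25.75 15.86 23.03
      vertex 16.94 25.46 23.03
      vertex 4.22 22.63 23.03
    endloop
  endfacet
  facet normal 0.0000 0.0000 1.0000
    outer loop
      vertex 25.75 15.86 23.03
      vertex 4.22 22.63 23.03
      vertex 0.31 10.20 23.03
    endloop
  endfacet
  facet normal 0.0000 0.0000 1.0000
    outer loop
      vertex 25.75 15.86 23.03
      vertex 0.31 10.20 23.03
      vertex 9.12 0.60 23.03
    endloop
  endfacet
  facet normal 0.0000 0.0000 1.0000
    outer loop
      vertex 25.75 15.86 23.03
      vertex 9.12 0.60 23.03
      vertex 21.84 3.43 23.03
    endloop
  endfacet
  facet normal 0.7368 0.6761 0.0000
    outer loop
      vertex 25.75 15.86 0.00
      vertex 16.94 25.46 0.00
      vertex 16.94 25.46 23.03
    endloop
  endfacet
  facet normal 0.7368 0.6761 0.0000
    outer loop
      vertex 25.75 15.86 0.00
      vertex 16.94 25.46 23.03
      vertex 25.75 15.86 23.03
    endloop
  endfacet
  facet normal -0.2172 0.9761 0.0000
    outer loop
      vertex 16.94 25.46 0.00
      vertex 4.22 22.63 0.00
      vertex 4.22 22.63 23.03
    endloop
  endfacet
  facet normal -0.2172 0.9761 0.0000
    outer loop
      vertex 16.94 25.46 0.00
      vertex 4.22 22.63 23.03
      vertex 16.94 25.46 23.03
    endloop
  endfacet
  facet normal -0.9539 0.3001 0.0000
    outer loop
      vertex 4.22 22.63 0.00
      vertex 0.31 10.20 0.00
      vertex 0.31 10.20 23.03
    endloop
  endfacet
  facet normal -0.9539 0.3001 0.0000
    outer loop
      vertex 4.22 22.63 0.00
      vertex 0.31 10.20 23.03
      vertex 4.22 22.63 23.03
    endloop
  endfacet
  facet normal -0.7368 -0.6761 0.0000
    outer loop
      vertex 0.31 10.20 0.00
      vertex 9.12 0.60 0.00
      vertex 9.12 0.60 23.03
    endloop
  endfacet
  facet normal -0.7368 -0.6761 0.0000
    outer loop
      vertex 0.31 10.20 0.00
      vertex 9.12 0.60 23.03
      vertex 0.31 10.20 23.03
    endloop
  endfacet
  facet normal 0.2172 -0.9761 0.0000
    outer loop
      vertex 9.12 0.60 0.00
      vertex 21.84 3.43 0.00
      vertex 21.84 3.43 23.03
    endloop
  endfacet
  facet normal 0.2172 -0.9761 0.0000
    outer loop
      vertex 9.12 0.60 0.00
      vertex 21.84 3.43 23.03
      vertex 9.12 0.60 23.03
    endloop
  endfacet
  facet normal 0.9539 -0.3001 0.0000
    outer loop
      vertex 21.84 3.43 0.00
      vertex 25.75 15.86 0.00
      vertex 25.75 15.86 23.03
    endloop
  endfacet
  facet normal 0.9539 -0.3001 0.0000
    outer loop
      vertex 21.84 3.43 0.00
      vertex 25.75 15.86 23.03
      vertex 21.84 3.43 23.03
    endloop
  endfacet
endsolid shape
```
; perimeter-only toolpath
G21 ; units = mm
G90 ; absolute positioning
G28 ; home
; layer 1
G0 Z3.29
G0 X25.75 Y15.86
G1 X16.94 Y25.46
G1 X4.22 Y22.63
G1 X0.31 Y10.20
G1 X9.12 Y0.60
G1 X21.84 Y3.43
G1 X25.75 Y15.86
; layer 2
G0 Z6.58
G0 X25.75 Y15.86
G1 X16.94 Y25.46
G1 X4.22 Y22.63
G1 X0.31 Y10.20
G1 X9.12 Y0.60
G1 X21.84 Y3.43
G1 X25.75 Y15.86
; layer 3
G0 Z9.87
G0 X25.75 Y15.86
G1 X16.94 Y25.46
G1 X4.22 Y22.63
G1 X0.31 Y10.20
G1 X9.12 Y0.60
G1 X21.84 Y3.43
G1 X25.75 Y15.86
; layer 4
G0 Z13.16
G0 X25.75 Y15.86
G1 X16.94 Y25.46
G1 X4.22 Y22.63
G1 X0.31 Y10.20
G1 X9.12 Y0.60
G1 X21.84 Y3.43
G1 X25.75 Y15.86
; layer 5
G0 Z16.45
G0 X25.75 Y15.86
G1 X16.94 Y25.46
G1 X4.22 Y22.63
G1 X0.31 Y10.20
G1 X9.12 Y0.60
G1 X21.84 Y3.43
G1 X25.75 Y15.86
; layer 6
G0 Z19.74
G0 X25.75 Y15.86
G1 X16.94 Y25.46
G1 X4.22 Y22.63
G1 X0.31 Y10.20
G1 X9.12 Y0.60
G1 X21.84 Y3.43
G1 X25.75 Y15.86
; layer 7
G0 Z23.03
G0 X25.75 Y15.86
G1 X16.94 Y25.46
G1 X4.22 Y22.63
G1 X0.31 Y10.20
G1 X9.12 Y0.60
G1 X21.84 Y3.43
G1 X25.75 Y15.86
M2 ; end

The solid is a regular 6-sided prism (a cylinder approximated with 6 flat sides), circumscribed radius ≈ 13 mm, height ≈ 23 mm. Slicing at Δz = 3.29 mm — 7 equal slices spanning the solid's height, so layer i sits at z = i·h/7 — gives 7 non-empty perimeters. Each is a 6-segment closed polygon; G0 lifts to the layer z and rapids to the start vertex, then G1 traces the edges.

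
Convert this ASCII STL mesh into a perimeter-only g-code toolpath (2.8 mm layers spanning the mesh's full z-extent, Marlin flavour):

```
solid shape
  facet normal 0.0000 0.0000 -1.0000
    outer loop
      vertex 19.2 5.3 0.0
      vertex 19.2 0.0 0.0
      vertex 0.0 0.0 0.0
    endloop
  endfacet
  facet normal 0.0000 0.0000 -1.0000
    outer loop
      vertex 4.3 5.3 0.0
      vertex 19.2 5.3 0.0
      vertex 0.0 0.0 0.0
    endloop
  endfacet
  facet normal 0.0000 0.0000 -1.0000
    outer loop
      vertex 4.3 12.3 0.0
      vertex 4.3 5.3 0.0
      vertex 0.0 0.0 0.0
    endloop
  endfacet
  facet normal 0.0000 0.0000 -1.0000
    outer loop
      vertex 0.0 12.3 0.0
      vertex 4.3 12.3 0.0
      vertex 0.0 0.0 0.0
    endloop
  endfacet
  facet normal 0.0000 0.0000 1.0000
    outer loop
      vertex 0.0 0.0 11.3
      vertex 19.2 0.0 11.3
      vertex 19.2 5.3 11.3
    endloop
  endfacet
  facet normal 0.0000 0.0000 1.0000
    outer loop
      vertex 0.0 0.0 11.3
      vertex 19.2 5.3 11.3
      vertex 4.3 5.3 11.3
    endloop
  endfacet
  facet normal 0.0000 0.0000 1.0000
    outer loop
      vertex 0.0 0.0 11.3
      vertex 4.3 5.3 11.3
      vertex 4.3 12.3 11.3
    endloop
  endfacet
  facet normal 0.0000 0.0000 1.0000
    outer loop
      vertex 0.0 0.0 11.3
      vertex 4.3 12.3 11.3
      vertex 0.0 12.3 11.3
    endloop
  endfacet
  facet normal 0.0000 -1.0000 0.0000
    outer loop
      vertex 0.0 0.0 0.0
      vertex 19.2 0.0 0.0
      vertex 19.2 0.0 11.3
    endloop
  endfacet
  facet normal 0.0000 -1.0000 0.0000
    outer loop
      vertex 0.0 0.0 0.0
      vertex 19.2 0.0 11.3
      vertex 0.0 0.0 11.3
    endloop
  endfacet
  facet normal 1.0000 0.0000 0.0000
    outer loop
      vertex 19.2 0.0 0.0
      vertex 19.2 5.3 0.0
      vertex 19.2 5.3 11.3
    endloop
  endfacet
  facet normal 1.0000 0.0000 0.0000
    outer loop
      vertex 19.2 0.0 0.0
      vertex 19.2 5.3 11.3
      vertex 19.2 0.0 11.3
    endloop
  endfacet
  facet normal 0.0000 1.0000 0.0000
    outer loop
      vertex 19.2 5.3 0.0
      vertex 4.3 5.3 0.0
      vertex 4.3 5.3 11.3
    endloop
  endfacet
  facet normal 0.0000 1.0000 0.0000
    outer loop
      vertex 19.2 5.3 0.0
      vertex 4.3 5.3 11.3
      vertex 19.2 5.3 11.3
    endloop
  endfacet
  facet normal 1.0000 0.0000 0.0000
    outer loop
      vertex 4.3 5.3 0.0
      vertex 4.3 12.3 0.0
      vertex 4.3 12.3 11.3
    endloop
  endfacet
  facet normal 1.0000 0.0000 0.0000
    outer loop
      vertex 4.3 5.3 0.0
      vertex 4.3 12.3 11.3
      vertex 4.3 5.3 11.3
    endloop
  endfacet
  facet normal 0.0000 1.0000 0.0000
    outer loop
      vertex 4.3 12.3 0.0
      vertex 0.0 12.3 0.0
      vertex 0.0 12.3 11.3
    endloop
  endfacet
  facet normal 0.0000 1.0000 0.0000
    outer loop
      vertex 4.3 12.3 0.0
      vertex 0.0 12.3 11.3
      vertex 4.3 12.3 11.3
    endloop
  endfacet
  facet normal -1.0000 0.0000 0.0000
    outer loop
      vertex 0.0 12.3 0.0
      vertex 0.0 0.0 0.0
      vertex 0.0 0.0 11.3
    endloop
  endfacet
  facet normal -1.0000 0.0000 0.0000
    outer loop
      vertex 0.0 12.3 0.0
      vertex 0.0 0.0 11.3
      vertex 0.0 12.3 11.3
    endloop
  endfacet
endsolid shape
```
; perimeter-only toolpath
G21 ; units = mm
G90 ; absolute positioning
G28 ; home
; layer 1
G0 Z2.8
G0 X0.0 Y0.0
G1 X19.2 Y0.0
G1 X19.2 Y5.3
G1 X4.3 Y5.3
G1 X4.3 Y12.3
G1 X0.0 Y12.3
G1 X0.0 Y0.0
; layer 2
G0 Z5.7
G0 X0.0 Y0.0
G1 X19.2 Y0.0
G1 X19.2 Y5.3
G1 X4.3 Y5.3
G1 X4.3 Y12.3
G1 X0.0 Y12.3
G1 X0.0 Y0.0
; layer 3
G0 Z8.5
G0 X0.0 Y0.0
G1 X19.2 Y0.0
G1 X19.2 Y5.3
G1 X4.3 Y5.3
G1 X4.3 Y12.3
G1 X0.0 Y12.3
G1 X0.0 Y0.0
; layer 4
G0 Z11.3
G0 X0.0 Y0.0
G1 X19.2 Y0.0
G1 X19.2 Y5.3
G1 X4.3 Y5.3
G1 X4.3 Y12.3
G1 X0.0 Y12.3
G1 X0.0 Y0.0
M2 ; end

The solid is an L-shaped prism: outer 19.2 × 12.3 mm, arm thicknesses ≈ 5.3 mm (horizontal) and 4.3 mm (vertical), extruded 11.3 mm in z. Slicing at Δz = 2.8 mm — 4 equal slices spanning the solid's height, so layer i sits at z = i·h/4 — gives 4 non-empty perimeters. Each is a 6-segment closed polygon; G0 lifts to the layer z and rapids to the start vertex, then G1 traces the edges.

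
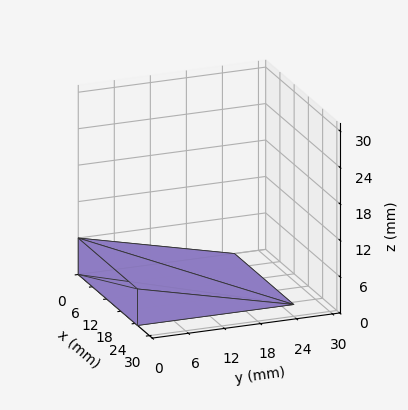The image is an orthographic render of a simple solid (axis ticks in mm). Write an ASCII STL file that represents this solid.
Reading the render: the shape is a wedge (ramp): 25 × 26 mm base, rising to 6 mm along the y=0 edge and sloping linearly to z=0 at y=26 (dimensions read to the nearest mm from the axis ticks). For the STL, each face is triangulated and given an outward normal.

solid part
  facet normal 0.0000 0.0000 -1.0000
    outer loop
      vertex 25.0 26.0 0.0
      vertex 25.0 0.0 0.0
      vertex 0.0 0.0 0.0
    endloop
  endfacet
  facet normal 0.0000 0.0000 -1.0000
    outer loop
      vertex 0.0 26.0 0.0
      vertex 25.0 26.0 0.0
      vertex 0.0 0.0 0.0
    endloop
  endfacet
  facet normal 0.0000 -1.0000 0.0000
    outer loop
      vertex 0.0 0.0 0.0
      vertex 25.0 0.0 0.0
      vertex 25.0 0.0 6.0
    endloop
  endfacet
  facet normal 0.0000 -1.0000 0.0000
    outer loop
      vertex 0.0 0.0 0.0
      vertex 25.0 0.0 6.0
      vertex 0.0 0.0 6.0
    endloop
  endfacet
  facet normal 0.0000 0.2249 0.9744
    outer loop
      vertex 0.0 0.0 6.0
      vertex 25.0 0.0 6.0
      vertex 25.0 26.0 0.0
    endloop
  endfacet
  facet normal 0.0000 0.2249 0.9744
    outer loop
      vertex 0.0 0.0 6.0
      vertex 25.0 26.0 0.0
      vertex 0.0 26.0 0.0
    endloop
  endfacet
  facet normal -1.0000 0.0000 0.0000
    outer loop
      vertex 0.0 0.0 6.0
      vertex 0.0 26.0 0.0
      vertex 0.0 0.0 0.0
    endloop
  endfacet
  facet normal 1.0000 0.0000 0.0000
    outer loop
      vertex 25.0 0.0 0.0
      vertex 25.0 26.0 0.0
      vertex 25.0 0.0 6.0
    endloop
  endfacet
endsolid part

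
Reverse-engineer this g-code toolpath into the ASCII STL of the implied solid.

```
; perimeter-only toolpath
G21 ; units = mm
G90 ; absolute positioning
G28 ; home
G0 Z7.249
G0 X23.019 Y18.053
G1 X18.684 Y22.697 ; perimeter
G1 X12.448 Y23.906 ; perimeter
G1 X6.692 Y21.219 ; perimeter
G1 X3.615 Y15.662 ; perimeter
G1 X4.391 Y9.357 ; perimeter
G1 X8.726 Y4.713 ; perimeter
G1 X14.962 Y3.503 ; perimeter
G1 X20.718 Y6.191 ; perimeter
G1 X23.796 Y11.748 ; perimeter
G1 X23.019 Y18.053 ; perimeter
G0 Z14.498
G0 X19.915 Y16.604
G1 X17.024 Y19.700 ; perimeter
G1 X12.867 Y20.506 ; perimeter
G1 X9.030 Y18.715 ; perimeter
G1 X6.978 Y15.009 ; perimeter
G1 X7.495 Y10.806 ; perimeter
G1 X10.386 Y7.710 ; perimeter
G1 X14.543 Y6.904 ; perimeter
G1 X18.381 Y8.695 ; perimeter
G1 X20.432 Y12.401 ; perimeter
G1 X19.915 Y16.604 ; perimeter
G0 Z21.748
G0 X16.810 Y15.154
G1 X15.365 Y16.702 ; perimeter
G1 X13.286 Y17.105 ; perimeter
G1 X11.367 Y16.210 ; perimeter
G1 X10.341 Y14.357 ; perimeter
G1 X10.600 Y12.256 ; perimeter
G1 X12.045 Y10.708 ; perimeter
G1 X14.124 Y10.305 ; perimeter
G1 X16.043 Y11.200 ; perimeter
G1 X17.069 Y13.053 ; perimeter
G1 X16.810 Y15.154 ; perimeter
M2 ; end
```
solid part
  facet normal 0.0000 0.0000 -1.0000
    outer loop
      vertex 12.029 27.307 0.000
      vertex 20.344 25.694 0.000
      vertex 26.124 19.502 0.000
    endloop
  endfacet
  facet normal 0.0000 0.0000 -1.0000
    outer loop
      vertex 4.354 23.724 0.000
      vertex 12.029 27.307 0.000
      vertex 26.124 19.502 0.000
    endloop
  endfacet
  facet normal 0.0000 0.0000 -1.0000
    outer loop
      vertex 0.251 16.314 0.000
      vertex 4.354 23.724 0.000
      vertex 26.124 19.502 0.000
    endloop
  endfacet
  facet normal 0.0000 0.0000 -1.0000
    outer loop
      vertex 1.286 7.908 0.000
      vertex 0.251 16.314 0.000
      vertex 26.124 19.502 0.000
    endloop
  endfacet
  facet normal 0.0000 0.0000 -1.0000
    outer loop
      vertex 7.066 1.716 0.000
      vertex 1.286 7.908 0.000
      vertex 26.124 19.502 0.000
    endloop
  endfacet
  facet normal 0.0000 0.0000 -1.0000
    outer loop
      vertex 15.381 0.103 0.000
      vertex 7.066 1.716 0.000
      vertex 26.124 19.502 0.000
    endloop
  endfacet
  facet normal 0.0000 0.0000 -1.0000
    outer loop
      vertex 23.056 3.686 0.000
      vertex 15.381 0.103 0.000
      vertex 26.124 19.502 0.000
    endloop
  endfacet
  facet normal 0.0000 0.0000 -1.0000
    outer loop
      vertex 27.159 11.096 0.000
      vertex 23.056 3.686 0.000
      vertex 26.124 19.502 0.000
    endloop
  endfacet
  facet normal 0.6667 0.6224 0.4100
    outer loop
      vertex 26.124 19.502 0.000
      vertex 20.344 25.694 0.000
      vertex 13.705 13.705 28.997
    endloop
  endfacet
  facet normal 0.1737 0.8954 0.4100
    outer loop
      vertex 20.344 25.694 0.000
      vertex 12.029 27.307 0.000
      vertex 13.705 13.705 28.997
    endloop
  endfacet
  facet normal -0.3858 0.8265 0.4100
    outer loop
      vertex 12.029 27.307 0.000
      vertex 4.354 23.724 0.000
      vertex 13.705 13.705 28.997
    endloop
  endfacet
  facet normal -0.7979 0.4418 0.4100
    outer loop
      vertex 4.354 23.724 0.000
      vertex 0.251 16.314 0.000
      vertex 13.705 13.705 28.997
    endloop
  endfacet
  facet normal -0.9053 -0.1115 0.4100
    outer loop
      vertex 0.251 16.314 0.000
      vertex 1.286 7.908 0.000
      vertex 13.705 13.705 28.997
    endloop
  endfacet
  facet normal -0.6667 -0.6224 0.4100
    outer loop
      vertex 1.286 7.908 0.000
      vertex 7.066 1.716 0.000
      vertex 13.705 13.705 28.997
    endloop
  endfacet
  facet normal -0.1737 -0.8954 0.4100
    outer loop
      vertex 7.066 1.716 0.000
      vertex 15.381 0.103 0.000
      vertex 13.705 13.705 28.997
    endloop
  endfacet
  facet normal 0.3858 -0.8265 0.4100
    outer loop
      vertex 15.381 0.103 0.000
      vertex 23.056 3.686 0.000
      vertex 13.705 13.705 28.997
    endloop
  endfacet
  facet normal 0.7979 -0.4418 0.4100
    outer loop
      vertex 23.056 3.686 0.000
      vertex 27.159 11.096 0.000
      vertex 13.705 13.705 28.997
    endloop
  endfacet
  facet normal 0.9053 0.1115 0.4100
    outer loop
      vertex 27.159 11.096 0.000
      vertex 26.124 19.502 0.000
      vertex 13.705 13.705 28.997
    endloop
  endfacet
endsolid part

The G0 Z moves step by Δz≈7.249 mm. The G1 loops shrink linearly with z, so the solid tapers from its base footprint up to z≈29. Closing with a flat bottom cap and the tapered top and triangulating gives 18 facets — a regular 10-sided pyramid, base circumscribed radius ≈ 13.7 mm, apex at z ≈ 29 mm.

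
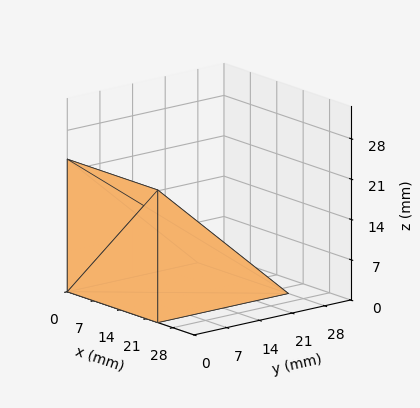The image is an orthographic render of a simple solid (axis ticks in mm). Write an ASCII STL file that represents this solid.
Reading the render: the shape is a wedge (ramp): 24 × 28 mm base, rising to 23 mm along the y=0 edge and sloping linearly to z=0 at y=28 (dimensions read to the nearest mm from the axis ticks). For the STL, each face is triangulated and given an outward normal.

solid part
  facet normal 0.0000 0.0000 -1.0000
    outer loop
      vertex 24.000 28.000 0.000
      vertex 24.000 0.000 0.000
      vertex 0.000 0.000 0.000
    endloop
  endfacet
  facet normal 0.0000 0.0000 -1.0000
    outer loop
      vertex 0.000 28.000 0.000
      vertex 24.000 28.000 0.000
      vertex 0.000 0.000 0.000
    endloop
  endfacet
  facet normal 0.0000 -1.0000 0.0000
    outer loop
      vertex 0.000 0.000 0.000
      vertex 24.000 0.000 0.000
      vertex 24.000 0.000 23.000
    endloop
  endfacet
  facet normal 0.0000 -1.0000 0.0000
    outer loop
      vertex 0.000 0.000 0.000
      vertex 24.000 0.000 23.000
      vertex 0.000 0.000 23.000
    endloop
  endfacet
  facet normal 0.0000 0.6347 0.7727
    outer loop
      vertex 0.000 0.000 23.000
      vertex 24.000 0.000 23.000
      vertex 24.000 28.000 0.000
    endloop
  endfacet
  facet normal 0.0000 0.6347 0.7727
    outer loop
      vertex 0.000 0.000 23.000
      vertex 24.000 28.000 0.000
      vertex 0.000 28.000 0.000
    endloop
  endfacet
  facet normal -1.0000 0.0000 0.0000
    outer loop
      vertex 0.000 0.000 23.000
      vertex 0.000 28.000 0.000
      vertex 0.000 0.000 0.000
    endloop
  endfacet
  facet normal 1.0000 0.0000 0.0000
    outer loop
      vertex 24.000 0.000 0.000
      vertex 24.000 28.000 0.000
      vertex 24.000 0.000 23.000
    endloop
  endfacet
endsolid part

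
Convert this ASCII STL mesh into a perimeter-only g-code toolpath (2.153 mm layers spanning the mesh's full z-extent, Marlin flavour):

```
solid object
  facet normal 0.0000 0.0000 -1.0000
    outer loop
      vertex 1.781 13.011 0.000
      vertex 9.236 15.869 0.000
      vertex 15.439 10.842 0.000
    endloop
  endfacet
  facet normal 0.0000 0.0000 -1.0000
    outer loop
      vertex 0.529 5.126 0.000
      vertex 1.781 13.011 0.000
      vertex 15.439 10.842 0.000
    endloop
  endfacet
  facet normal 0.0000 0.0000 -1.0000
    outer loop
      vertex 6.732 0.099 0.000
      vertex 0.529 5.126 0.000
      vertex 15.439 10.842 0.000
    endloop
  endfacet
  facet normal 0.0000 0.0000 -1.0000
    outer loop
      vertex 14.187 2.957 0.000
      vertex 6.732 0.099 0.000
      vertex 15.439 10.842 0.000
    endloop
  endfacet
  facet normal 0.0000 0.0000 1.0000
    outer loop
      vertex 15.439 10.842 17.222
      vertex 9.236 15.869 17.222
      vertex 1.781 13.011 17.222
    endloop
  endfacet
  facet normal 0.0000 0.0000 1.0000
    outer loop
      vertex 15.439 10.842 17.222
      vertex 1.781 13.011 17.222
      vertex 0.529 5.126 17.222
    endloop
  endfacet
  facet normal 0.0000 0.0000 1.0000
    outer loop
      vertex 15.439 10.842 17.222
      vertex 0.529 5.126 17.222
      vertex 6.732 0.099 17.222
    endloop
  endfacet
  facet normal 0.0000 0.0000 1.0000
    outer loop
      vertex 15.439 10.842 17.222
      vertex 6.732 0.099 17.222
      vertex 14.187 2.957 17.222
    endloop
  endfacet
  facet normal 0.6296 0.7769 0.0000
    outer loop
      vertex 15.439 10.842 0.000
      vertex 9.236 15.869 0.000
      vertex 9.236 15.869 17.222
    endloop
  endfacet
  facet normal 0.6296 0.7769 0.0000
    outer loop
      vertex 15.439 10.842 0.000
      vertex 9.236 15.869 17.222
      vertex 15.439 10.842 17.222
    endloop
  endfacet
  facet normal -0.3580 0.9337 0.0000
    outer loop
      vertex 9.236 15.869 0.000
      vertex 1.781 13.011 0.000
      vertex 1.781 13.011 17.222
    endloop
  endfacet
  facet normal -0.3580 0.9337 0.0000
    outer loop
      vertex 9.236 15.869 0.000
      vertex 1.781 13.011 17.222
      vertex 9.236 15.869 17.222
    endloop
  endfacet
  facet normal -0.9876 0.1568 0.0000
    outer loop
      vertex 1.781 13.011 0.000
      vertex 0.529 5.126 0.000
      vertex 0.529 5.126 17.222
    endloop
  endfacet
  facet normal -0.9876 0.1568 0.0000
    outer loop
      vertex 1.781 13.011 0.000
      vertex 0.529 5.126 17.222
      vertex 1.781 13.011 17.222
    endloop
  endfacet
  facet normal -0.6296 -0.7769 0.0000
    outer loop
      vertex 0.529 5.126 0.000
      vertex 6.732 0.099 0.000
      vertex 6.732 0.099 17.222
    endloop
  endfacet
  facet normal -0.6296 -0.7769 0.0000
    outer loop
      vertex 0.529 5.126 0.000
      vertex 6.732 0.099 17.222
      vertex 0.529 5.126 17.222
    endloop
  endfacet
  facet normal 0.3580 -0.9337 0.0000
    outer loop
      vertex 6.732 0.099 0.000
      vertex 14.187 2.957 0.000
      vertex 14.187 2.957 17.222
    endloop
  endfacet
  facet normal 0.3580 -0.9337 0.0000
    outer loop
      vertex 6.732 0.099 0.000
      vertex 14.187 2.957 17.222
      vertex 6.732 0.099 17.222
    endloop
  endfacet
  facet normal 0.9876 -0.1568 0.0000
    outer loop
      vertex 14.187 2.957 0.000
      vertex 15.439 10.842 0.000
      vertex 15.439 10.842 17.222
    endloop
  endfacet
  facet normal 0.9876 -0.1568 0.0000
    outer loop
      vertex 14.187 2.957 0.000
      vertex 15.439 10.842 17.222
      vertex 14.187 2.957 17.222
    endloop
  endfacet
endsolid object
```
; perimeter-only toolpath
G21 ; units = mm
G90 ; absolute positioning
G28 ; home
; layer 1
G0 Z2.153
G0 X15.439 Y10.842
G1 X9.236 Y15.869
G1 X1.781 Y13.011
G1 X0.529 Y5.126
G1 X6.732 Y0.099
G1 X14.187 Y2.957
G1 X15.439 Y10.842
; layer 2
G0 Z4.306
G0 X15.439 Y10.842
G1 X9.236 Y15.869
G1 X1.781 Y13.011
G1 X0.529 Y5.126
G1 X6.732 Y0.099
G1 X14.187 Y2.957
G1 X15.439 Y10.842
; layer 3
G0 Z6.458
G0 X15.439 Y10.842
G1 X9.236 Y15.869
G1 X1.781 Y13.011
G1 X0.529 Y5.126
G1 X6.732 Y0.099
G1 X14.187 Y2.957
G1 X15.439 Y10.842
; layer 4
G0 Z8.611
G0 X15.439 Y10.842
G1 X9.236 Y15.869
G1 X1.781 Y13.011
G1 X0.529 Y5.126
G1 X6.732 Y0.099
G1 X14.187 Y2.957
G1 X15.439 Y10.842
; layer 5
G0 Z10.764
G0 X15.439 Y10.842
G1 X9.236 Y15.869
G1 X1.781 Y13.011
G1 X0.529 Y5.126
G1 X6.732 Y0.099
G1 X14.187 Y2.957
G1 X15.439 Y10.842
; layer 6
G0 Z12.917
G0 X15.439 Y10.842
G1 X9.236 Y15.869
G1 X1.781 Y13.011
G1 X0.529 Y5.126
G1 X6.732 Y0.099
G1 X14.187 Y2.957
G1 X15.439 Y10.842
; layer 7
G0 Z15.069
G0 X15.439 Y10.842
G1 X9.236 Y15.869
G1 X1.781 Y13.011
G1 X0.529 Y5.126
G1 X6.732 Y0.099
G1 X14.187 Y2.957
G1 X15.439 Y10.842
; layer 8
G0 Z17.222
G0 X15.439 Y10.842
G1 X9.236 Y15.869
G1 X1.781 Y13.011
G1 X0.529 Y5.126
G1 X6.732 Y0.099
G1 X14.187 Y2.957
G1 X15.439 Y10.842
M2 ; end

The solid is a regular 6-sided prism (a cylinder approximated with 6 flat sides), circumscribed radius ≈ 7.98 mm, height ≈ 17.2 mm. Slicing at Δz = 2.153 mm — 8 equal slices spanning the solid's height, so layer i sits at z = i·h/8 — gives 8 non-empty perimeters. Each is a 6-segment closed polygon; G0 lifts to the layer z and rapids to the start vertex, then G1 traces the edges.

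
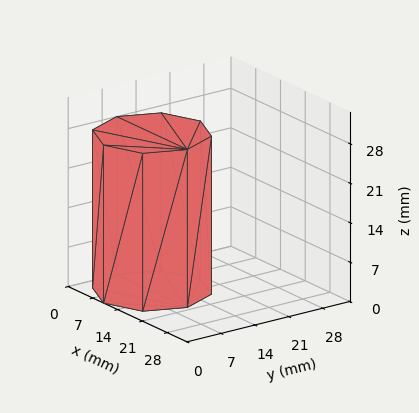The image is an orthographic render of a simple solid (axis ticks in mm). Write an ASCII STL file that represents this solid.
Reading the render: the shape is a regular 8-sided prism (a cylinder approximated with 8 flat sides), circumscribed radius ≈ 10 mm, height ≈ 28 mm (dimensions read to the nearest mm from the axis ticks). For the STL, each face is triangulated and given an outward normal.

solid part
  facet normal 0.0000 0.0000 -1.0000
    outer loop
      vertex 10.0 20.0 0.0
      vertex 17.1 17.1 0.0
      vertex 20.0 10.0 0.0
    endloop
  endfacet
  facet normal 0.0000 0.0000 -1.0000
    outer loop
      vertex 2.9 17.1 0.0
      vertex 10.0 20.0 0.0
      vertex 20.0 10.0 0.0
    endloop
  endfacet
  facet normal 0.0000 0.0000 -1.0000
    outer loop
      vertex 0.0 10.0 0.0
      vertex 2.9 17.1 0.0
      vertex 20.0 10.0 0.0
    endloop
  endfacet
  facet normal 0.0000 0.0000 -1.0000
    outer loop
      vertex 2.9 2.9 0.0
      vertex 0.0 10.0 0.0
      vertex 20.0 10.0 0.0
    endloop
  endfacet
  facet normal 0.0000 0.0000 -1.0000
    outer loop
      vertex 10.0 0.0 0.0
      vertex 2.9 2.9 0.0
      vertex 20.0 10.0 0.0
    endloop
  endfacet
  facet normal 0.0000 0.0000 -1.0000
    outer loop
      vertex 17.1 2.9 0.0
      vertex 10.0 0.0 0.0
      vertex 20.0 10.0 0.0
    endloop
  endfacet
  facet normal 0.0000 0.0000 1.0000
    outer loop
      vertex 20.0 10.0 28.0
      vertex 17.1 17.1 28.0
      vertex 10.0 20.0 28.0
    endloop
  endfacet
  facet normal 0.0000 0.0000 1.0000
    outer loop
      vertex 20.0 10.0 28.0
      vertex 10.0 20.0 28.0
      vertex 2.9 17.1 28.0
    endloop
  endfacet
  facet normal 0.0000 0.0000 1.0000
    outer loop
      vertex 20.0 10.0 28.0
      vertex 2.9 17.1 28.0
      vertex 0.0 10.0 28.0
    endloop
  endfacet
  facet normal 0.0000 0.0000 1.0000
    outer loop
      vertex 20.0 10.0 28.0
      vertex 0.0 10.0 28.0
      vertex 2.9 2.9 28.0
    endloop
  endfacet
  facet normal 0.0000 0.0000 1.0000
    outer loop
      vertex 20.0 10.0 28.0
      vertex 2.9 2.9 28.0
      vertex 10.0 0.0 28.0
    endloop
  endfacet
  facet normal 0.0000 0.0000 1.0000
    outer loop
      vertex 20.0 10.0 28.0
      vertex 10.0 0.0 28.0
      vertex 17.1 2.9 28.0
    endloop
  endfacet
  facet normal 0.9258 0.3781 0.0000
    outer loop
      vertex 20.0 10.0 0.0
      vertex 17.1 17.1 0.0
      vertex 17.1 17.1 28.0
    endloop
  endfacet
  facet normal 0.9258 0.3781 0.0000
    outer loop
      vertex 20.0 10.0 0.0
      vertex 17.1 17.1 28.0
      vertex 20.0 10.0 28.0
    endloop
  endfacet
  facet normal 0.3781 0.9258 0.0000
    outer loop
      vertex 17.1 17.1 0.0
      vertex 10.0 20.0 0.0
      vertex 10.0 20.0 28.0
    endloop
  endfacet
  facet normal 0.3781 0.9258 0.0000
    outer loop
      vertex 17.1 17.1 0.0
      vertex 10.0 20.0 28.0
      vertex 17.1 17.1 28.0
    endloop
  endfacet
  facet normal -0.3781 0.9258 0.0000
    outer loop
      vertex 10.0 20.0 0.0
      vertex 2.9 17.1 0.0
      vertex 2.9 17.1 28.0
    endloop
  endfacet
  facet normal -0.3781 0.9258 0.0000
    outer loop
      vertex 10.0 20.0 0.0
      vertex 2.9 17.1 28.0
      vertex 10.0 20.0 28.0
    endloop
  endfacet
  facet normal -0.9258 0.3781 0.0000
    outer loop
      vertex 2.9 17.1 0.0
      vertex 0.0 10.0 0.0
      vertex 0.0 10.0 28.0
    endloop
  endfacet
  facet normal -0.9258 0.3781 0.0000
    outer loop
      vertex 2.9 17.1 0.0
      vertex 0.0 10.0 28.0
      vertex 2.9 17.1 28.0
    endloop
  endfacet
  facet normal -0.9258 -0.3781 0.0000
    outer loop
      vertex 0.0 10.0 0.0
      vertex 2.9 2.9 0.0
      vertex 2.9 2.9 28.0
    endloop
  endfacet
  facet normal -0.9258 -0.3781 0.0000
    outer loop
      vertex 0.0 10.0 0.0
      vertex 2.9 2.9 28.0
      vertex 0.0 10.0 28.0
    endloop
  endfacet
  facet normal -0.3781 -0.9258 0.0000
    outer loop
      vertex 2.9 2.9 0.0
      vertex 10.0 0.0 0.0
      vertex 10.0 0.0 28.0
    endloop
  endfacet
  facet normal -0.3781 -0.9258 0.0000
    outer loop
      vertex 2.9 2.9 0.0
      vertex 10.0 0.0 28.0
      vertex 2.9 2.9 28.0
    endloop
  endfacet
  facet normal 0.3781 -0.9258 0.0000
    outer loop
      vertex 10.0 0.0 0.0
      vertex 17.1 2.9 0.0
      vertex 17.1 2.9 28.0
    endloop
  endfacet
  facet normal 0.3781 -0.9258 0.0000
    outer loop
      vertex 10.0 0.0 0.0
      vertex 17.1 2.9 28.0
      vertex 10.0 0.0 28.0
    endloop
  endfacet
  facet normal 0.9258 -0.3781 0.0000
    outer loop
      vertex 17.1 2.9 0.0
      vertex 20.0 10.0 0.0
      vertex 20.0 10.0 28.0
    endloop
  endfacet
  facet normal 0.9258 -0.3781 0.0000
    outer loop
      vertex 17.1 2.9 0.0
      vertex 20.0 10.0 28.0
      vertex 17.1 2.9 28.0
    endloop
  endfacet
endsolid part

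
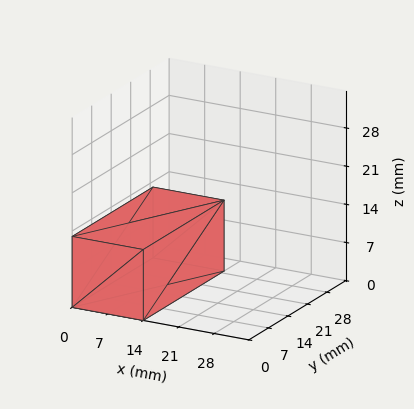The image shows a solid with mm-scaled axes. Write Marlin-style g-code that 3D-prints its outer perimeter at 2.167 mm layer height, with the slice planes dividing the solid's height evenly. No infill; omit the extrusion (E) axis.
Reading the render: the shape is a rectangular box, roughly 14 × 29 mm footprint and 13 mm tall (dimensions read to the nearest mm from the axis ticks). For the g-code, the solid's height is divided into equal slices at the stated Δz and each level perimeter traced with G1 moves after a G0 lift.

; perimeter-only toolpath
G21 ; units = mm
G90 ; absolute positioning
G28 ; home
; layer 1
G0 Z2.167
G0 X0.000 Y0.000
G1 X14.000 Y0.000
G1 X14.000 Y29.000
G1 X0.000 Y29.000
G1 X0.000 Y0.000
; layer 2
G0 Z4.333
G0 X0.000 Y0.000
G1 X14.000 Y0.000
G1 X14.000 Y29.000
G1 X0.000 Y29.000
G1 X0.000 Y0.000
; layer 3
G0 Z6.500
G0 X0.000 Y0.000
G1 X14.000 Y0.000
G1 X14.000 Y29.000
G1 X0.000 Y29.000
G1 X0.000 Y0.000
; layer 4
G0 Z8.667
G0 X0.000 Y0.000
G1 X14.000 Y0.000
G1 X14.000 Y29.000
G1 X0.000 Y29.000
G1 X0.000 Y0.000
; layer 5
G0 Z10.833
G0 X0.000 Y0.000
G1 X14.000 Y0.000
G1 X14.000 Y29.000
G1 X0.000 Y29.000
G1 X0.000 Y0.000
; layer 6
G0 Z13.000
G0 X0.000 Y0.000
G1 X14.000 Y0.000
G1 X14.000 Y29.000
G1 X0.000 Y29.000
G1 X0.000 Y0.000
M2 ; end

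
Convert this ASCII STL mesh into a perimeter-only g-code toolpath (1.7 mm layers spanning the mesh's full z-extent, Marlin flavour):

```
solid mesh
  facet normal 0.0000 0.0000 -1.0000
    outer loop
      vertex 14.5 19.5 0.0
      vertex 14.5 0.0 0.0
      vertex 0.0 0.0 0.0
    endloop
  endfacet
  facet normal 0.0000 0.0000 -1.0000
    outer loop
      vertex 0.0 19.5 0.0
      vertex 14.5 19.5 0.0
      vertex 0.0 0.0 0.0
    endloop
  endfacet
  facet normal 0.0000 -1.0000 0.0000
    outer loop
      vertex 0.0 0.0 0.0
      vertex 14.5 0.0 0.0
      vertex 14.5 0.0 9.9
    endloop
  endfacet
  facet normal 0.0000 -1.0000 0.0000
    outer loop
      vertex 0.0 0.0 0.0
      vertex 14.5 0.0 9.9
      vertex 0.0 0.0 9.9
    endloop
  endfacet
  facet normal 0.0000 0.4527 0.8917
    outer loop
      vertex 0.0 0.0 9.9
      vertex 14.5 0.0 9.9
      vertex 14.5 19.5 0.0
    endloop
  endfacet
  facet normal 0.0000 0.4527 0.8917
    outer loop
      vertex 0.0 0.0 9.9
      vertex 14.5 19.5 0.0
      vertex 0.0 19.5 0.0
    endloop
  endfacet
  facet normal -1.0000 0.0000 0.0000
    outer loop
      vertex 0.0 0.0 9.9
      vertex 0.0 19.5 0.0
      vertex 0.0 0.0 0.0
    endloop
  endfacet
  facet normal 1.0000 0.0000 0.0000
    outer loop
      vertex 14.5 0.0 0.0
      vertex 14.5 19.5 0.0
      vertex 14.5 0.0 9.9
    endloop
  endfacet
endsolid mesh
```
; perimeter-only toolpath
G21 ; units = mm
G90 ; absolute positioning
G28 ; home
; layer 1
G0 Z1.7
G0 X0.0 Y0.0
G1 X14.5 Y0.0
G1 X14.5 Y16.2
G1 X0.0 Y16.2
G1 X0.0 Y0.0
; layer 2
G0 Z3.3
G0 X0.0 Y0.0
G1 X14.5 Y0.0
G1 X14.5 Y13.0
G1 X0.0 Y13.0
G1 X0.0 Y0.0
; layer 3
G0 Z5.0
G0 X0.0 Y0.0
G1 X14.5 Y0.0
G1 X14.5 Y9.8
G1 X0.0 Y9.8
G1 X0.0 Y0.0
; layer 4
G0 Z6.6
G0 X0.0 Y0.0
G1 X14.5 Y0.0
G1 X14.5 Y6.5
G1 X0.0 Y6.5
G1 X0.0 Y0.0
; layer 5
G0 Z8.2
G0 X0.0 Y0.0
G1 X14.5 Y0.0
G1 X14.5 Y3.3
G1 X0.0 Y3.3
G1 X0.0 Y0.0
M2 ; end

The solid is a wedge (ramp): 14.5 × 19.5 mm base, rising to 9.9 mm along the y=0 edge and sloping linearly to z=0 at y=19.5. Slicing at Δz = 1.7 mm — 6 equal slices spanning the solid's height, so layer i sits at z = i·h/6 — gives 5 non-empty perimeters. Each is a 4-segment closed polygon; G0 lifts to the layer z and rapids to the start vertex, then G1 traces the edges. The cross-section shrinks linearly with z (the slice at the apex is degenerate and omitted).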